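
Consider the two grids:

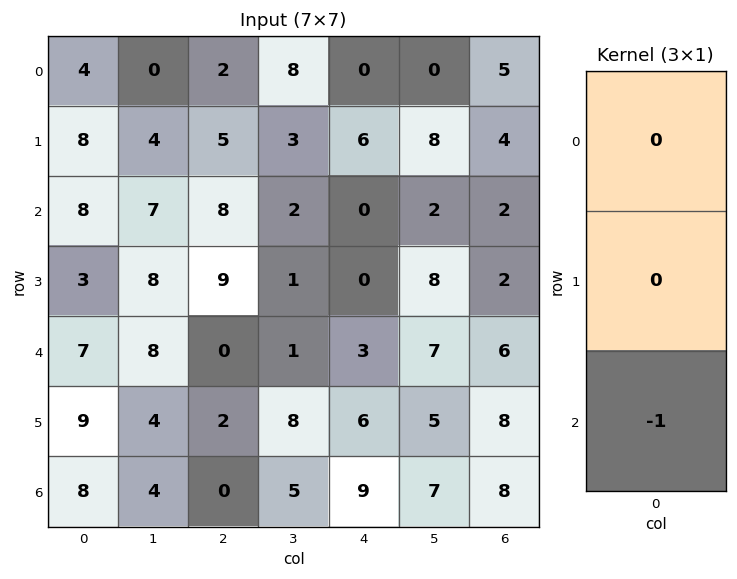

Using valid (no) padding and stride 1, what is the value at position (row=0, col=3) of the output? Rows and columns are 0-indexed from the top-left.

-2

The receptive field on the input at this output position is [8 / 3 / 2]. Elementwise product with the kernel and sum: 2·-1.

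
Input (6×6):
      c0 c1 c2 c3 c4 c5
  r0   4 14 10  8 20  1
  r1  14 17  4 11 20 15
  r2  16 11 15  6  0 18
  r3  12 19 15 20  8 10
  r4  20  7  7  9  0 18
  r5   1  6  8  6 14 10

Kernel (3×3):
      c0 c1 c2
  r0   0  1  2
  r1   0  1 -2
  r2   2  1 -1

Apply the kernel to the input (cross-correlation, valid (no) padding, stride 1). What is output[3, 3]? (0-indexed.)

The receptive field on the input at this output position is [20 8 10 / 9 0 18 / 6 14 10]. Elementwise product with the kernel and sum: 8·1 + 10·2 + 0·1 + 18·-2 + 6·2 + 14·1 + 10·-1.

8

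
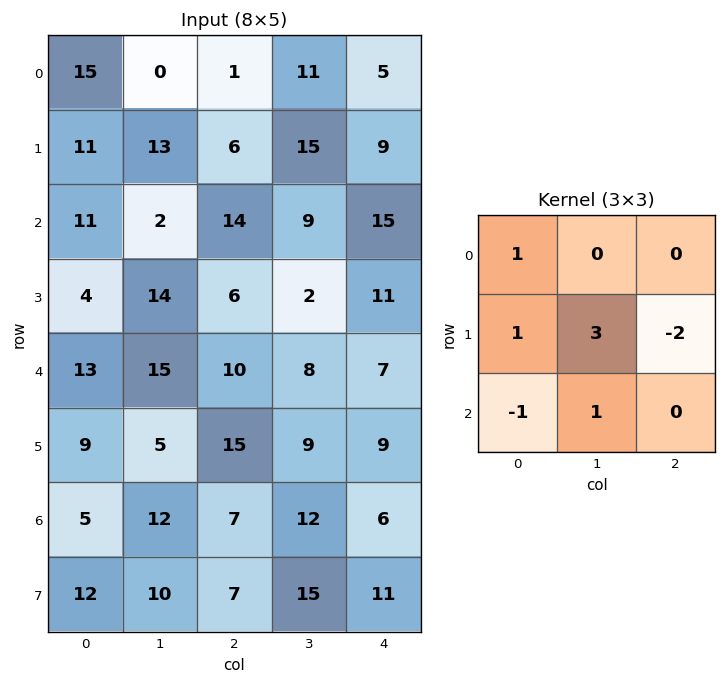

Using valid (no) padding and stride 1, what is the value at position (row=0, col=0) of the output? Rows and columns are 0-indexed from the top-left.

44

The receptive field on the input at this output position is [15 0 1 / 11 13 6 / 11 2 14]. Elementwise product with the kernel and sum: 15·1 + 11·1 + 13·3 + 6·-2 + 11·-1 + 2·1.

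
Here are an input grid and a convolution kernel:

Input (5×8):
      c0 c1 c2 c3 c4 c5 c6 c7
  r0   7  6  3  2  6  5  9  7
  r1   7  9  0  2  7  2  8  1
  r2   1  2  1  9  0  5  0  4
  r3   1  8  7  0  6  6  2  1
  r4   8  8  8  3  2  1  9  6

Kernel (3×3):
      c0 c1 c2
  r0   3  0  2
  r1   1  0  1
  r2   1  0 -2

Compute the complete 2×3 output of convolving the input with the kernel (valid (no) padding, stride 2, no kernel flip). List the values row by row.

Output[0,0]: The receptive field on the input at this output position is [7 6 3 / 7 9 0 / 1 2 1]. Elementwise product with the kernel and sum: 7·3 + 3·2 + 7·1 + 0·1 + 1·1 + 1·-2.

33 29 51
5 20 -8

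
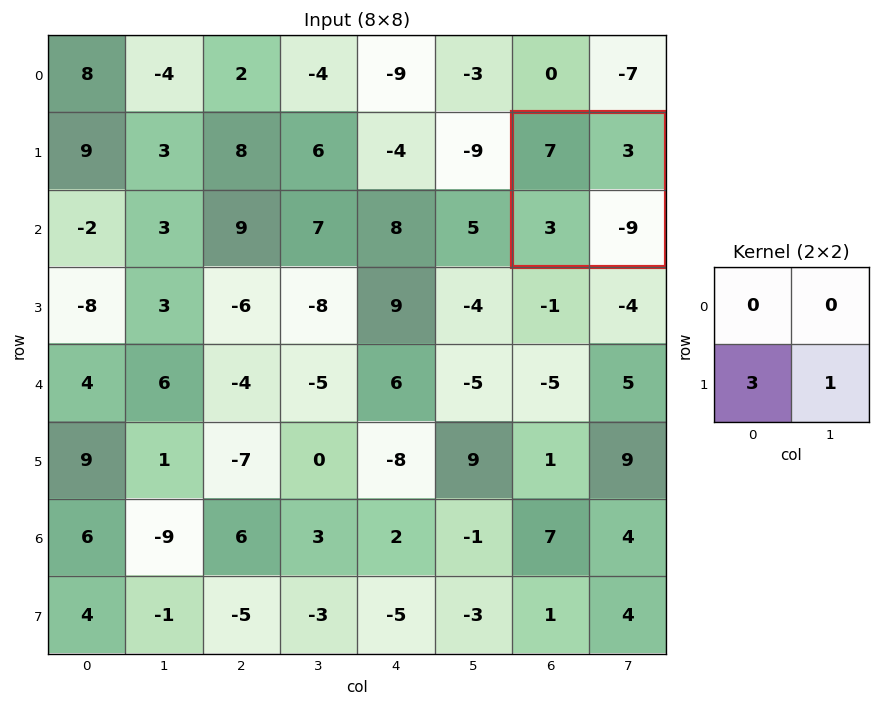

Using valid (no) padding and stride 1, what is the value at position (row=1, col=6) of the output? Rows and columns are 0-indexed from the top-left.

The receptive field on the input at this output position is [7 3 / 3 -9]. Elementwise product with the kernel and sum: 3·3 + -9·1.

0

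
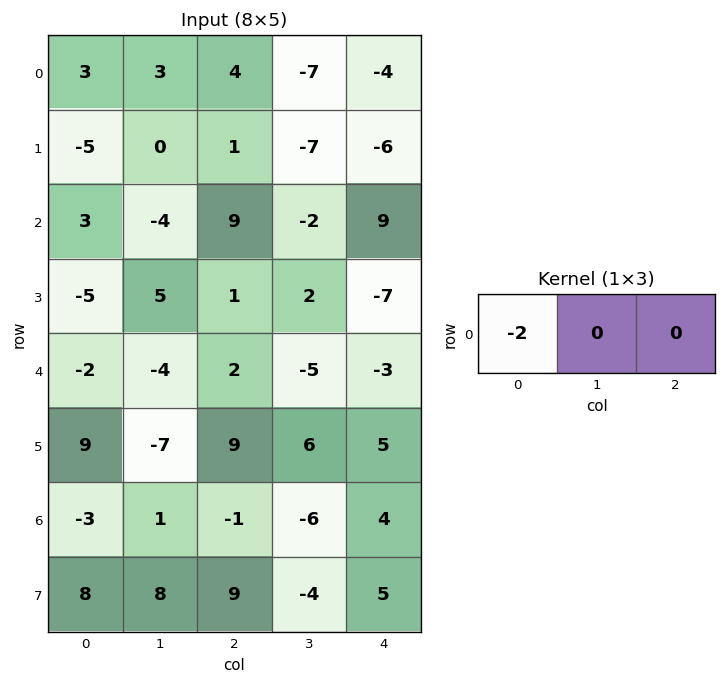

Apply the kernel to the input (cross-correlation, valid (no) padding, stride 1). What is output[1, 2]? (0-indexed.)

The receptive field on the input at this output position is [1 -7 -6]. Elementwise product with the kernel and sum: 1·-2.

-2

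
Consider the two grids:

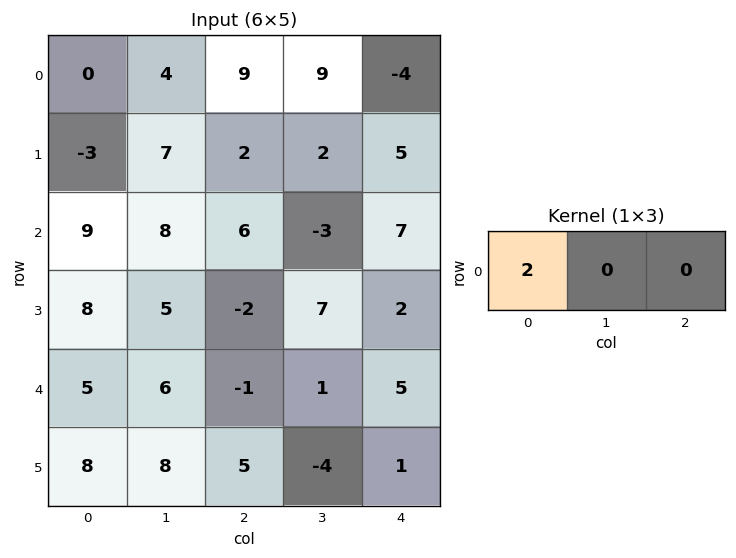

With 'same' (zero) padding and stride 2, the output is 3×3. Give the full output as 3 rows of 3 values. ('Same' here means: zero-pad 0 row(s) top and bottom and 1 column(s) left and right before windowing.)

Output[0,0]: The receptive field on the zero-padded input at this output position is [0 0 4]. Elementwise product with the kernel and sum: 0·2.

0 8 18
0 16 -6
0 12 2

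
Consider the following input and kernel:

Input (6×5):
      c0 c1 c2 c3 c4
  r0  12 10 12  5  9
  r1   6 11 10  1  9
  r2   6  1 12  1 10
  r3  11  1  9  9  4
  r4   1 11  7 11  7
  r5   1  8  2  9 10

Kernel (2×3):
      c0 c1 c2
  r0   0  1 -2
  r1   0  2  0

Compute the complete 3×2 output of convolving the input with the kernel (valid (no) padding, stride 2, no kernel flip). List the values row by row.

Output[0,0]: The receptive field on the input at this output position is [12 10 12 / 6 11 10]. Elementwise product with the kernel and sum: 10·1 + 12·-2 + 11·2.
Output[0,1]: The receptive field on the input at this output position is [12 5 9 / 10 1 9]. Elementwise product with the kernel and sum: 5·1 + 9·-2 + 1·2.

8 -11
-21 -1
13 15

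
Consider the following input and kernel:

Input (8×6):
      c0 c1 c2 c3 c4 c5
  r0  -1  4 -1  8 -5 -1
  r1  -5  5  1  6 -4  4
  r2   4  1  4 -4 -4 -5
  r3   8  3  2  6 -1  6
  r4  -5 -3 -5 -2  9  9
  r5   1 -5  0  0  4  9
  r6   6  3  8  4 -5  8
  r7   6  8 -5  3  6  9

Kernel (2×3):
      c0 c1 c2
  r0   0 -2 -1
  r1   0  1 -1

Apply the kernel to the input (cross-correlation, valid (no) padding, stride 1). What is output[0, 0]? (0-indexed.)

The receptive field on the input at this output position is [-1 4 -1 / -5 5 1]. Elementwise product with the kernel and sum: 4·-2 + -1·-1 + 5·1 + 1·-1.

-3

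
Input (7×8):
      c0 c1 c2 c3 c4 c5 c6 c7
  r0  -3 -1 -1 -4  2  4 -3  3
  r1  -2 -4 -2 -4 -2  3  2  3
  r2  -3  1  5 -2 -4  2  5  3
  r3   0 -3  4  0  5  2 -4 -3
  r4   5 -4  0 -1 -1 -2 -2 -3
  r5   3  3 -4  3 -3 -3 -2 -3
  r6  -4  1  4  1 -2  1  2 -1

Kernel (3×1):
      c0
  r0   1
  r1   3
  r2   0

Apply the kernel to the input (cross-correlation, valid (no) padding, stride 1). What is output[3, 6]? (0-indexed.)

-10

The receptive field on the input at this output position is [-4 / -2 / -2]. Elementwise product with the kernel and sum: -4·1 + -2·3.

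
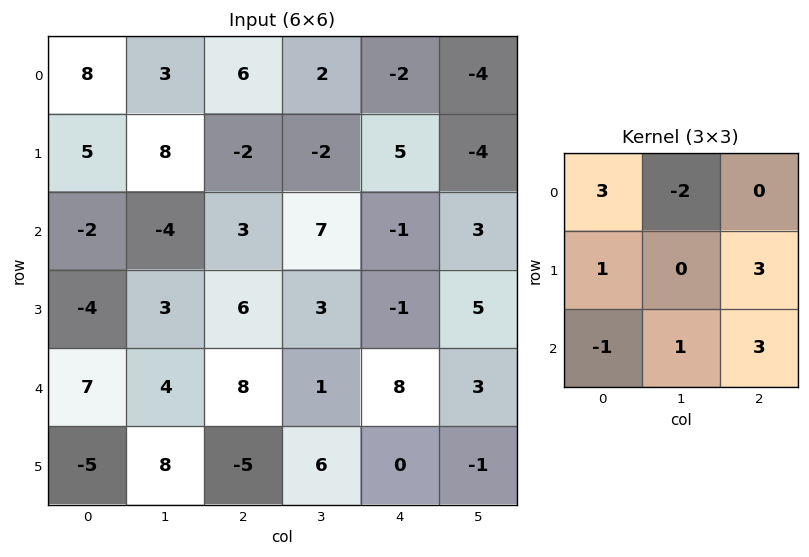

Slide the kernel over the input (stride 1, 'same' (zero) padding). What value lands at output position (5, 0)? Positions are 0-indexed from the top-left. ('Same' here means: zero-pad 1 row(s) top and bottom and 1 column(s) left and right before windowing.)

The receptive field on the zero-padded input at this output position is [0 7 4 / 0 -5 8 / 0 0 0]. Elementwise product with the kernel and sum: 0·3 + 7·-2 + 0·1 + 8·3 + 0·-1 + 0·1 + 0·3.

10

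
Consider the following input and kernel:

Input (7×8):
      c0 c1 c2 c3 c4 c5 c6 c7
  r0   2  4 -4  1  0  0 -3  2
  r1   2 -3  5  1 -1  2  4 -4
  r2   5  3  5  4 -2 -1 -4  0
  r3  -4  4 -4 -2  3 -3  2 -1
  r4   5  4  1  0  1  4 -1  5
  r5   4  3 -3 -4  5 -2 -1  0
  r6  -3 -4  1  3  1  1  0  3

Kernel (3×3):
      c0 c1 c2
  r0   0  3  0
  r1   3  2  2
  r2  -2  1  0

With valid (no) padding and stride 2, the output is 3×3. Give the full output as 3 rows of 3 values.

Output[0,0]: The receptive field on the input at this output position is [2 4 -4 / 2 -3 5 / 5 3 5]. Elementwise product with the kernel and sum: 4·3 + 2·3 + -3·2 + 5·2 + 5·-2 + 3·1.
Output[0,1]: The receptive field on the input at this output position is [-4 1 0 / 5 1 -1 / 5 4 -2]. Elementwise product with the kernel and sum: 1·3 + 5·3 + 1·2 + -1·2 + 5·-2 + 4·1.

15 12 12
-9 0 6
26 -6 20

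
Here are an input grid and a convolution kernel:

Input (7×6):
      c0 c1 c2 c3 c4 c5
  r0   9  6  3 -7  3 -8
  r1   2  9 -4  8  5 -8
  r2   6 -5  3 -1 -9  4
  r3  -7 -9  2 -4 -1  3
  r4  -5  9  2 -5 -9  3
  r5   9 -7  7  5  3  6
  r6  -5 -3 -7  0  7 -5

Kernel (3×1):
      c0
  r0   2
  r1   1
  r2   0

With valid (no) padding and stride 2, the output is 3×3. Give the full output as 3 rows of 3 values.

Output[0,0]: The receptive field on the input at this output position is [9 / 2 / 6]. Elementwise product with the kernel and sum: 9·2 + 2·1.
Output[0,1]: The receptive field on the input at this output position is [3 / -4 / 3]. Elementwise product with the kernel and sum: 3·2 + -4·1.

20 2 11
5 8 -19
-1 11 -15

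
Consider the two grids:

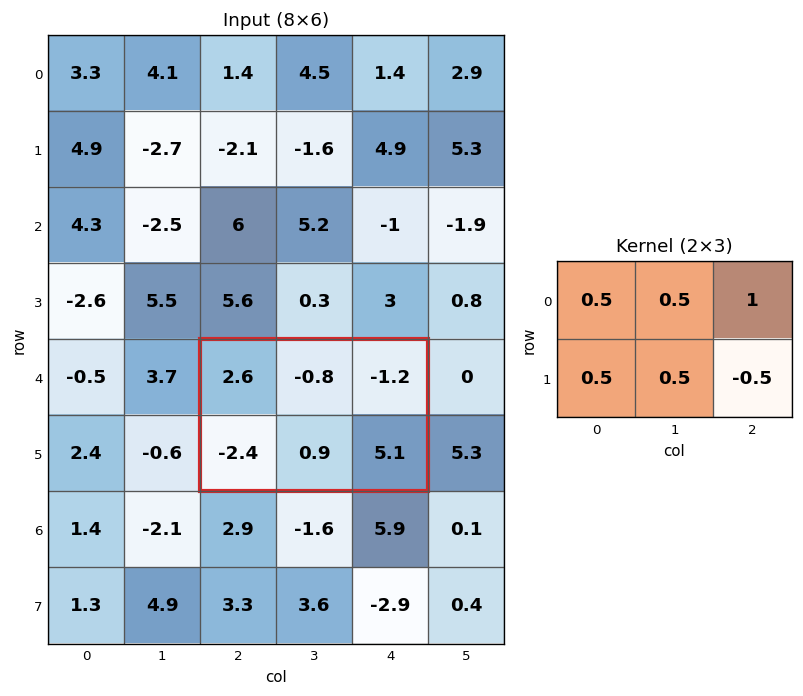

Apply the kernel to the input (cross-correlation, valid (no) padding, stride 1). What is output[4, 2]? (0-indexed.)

-3.6

The receptive field on the input at this output position is [2.6 -0.8 -1.2 / -2.4 0.9 5.1]. Elementwise product with the kernel and sum: 2.6·0.5 + -0.8·0.5 + -1.2·1 + -2.4·0.5 + 0.9·0.5 + 5.1·-0.5.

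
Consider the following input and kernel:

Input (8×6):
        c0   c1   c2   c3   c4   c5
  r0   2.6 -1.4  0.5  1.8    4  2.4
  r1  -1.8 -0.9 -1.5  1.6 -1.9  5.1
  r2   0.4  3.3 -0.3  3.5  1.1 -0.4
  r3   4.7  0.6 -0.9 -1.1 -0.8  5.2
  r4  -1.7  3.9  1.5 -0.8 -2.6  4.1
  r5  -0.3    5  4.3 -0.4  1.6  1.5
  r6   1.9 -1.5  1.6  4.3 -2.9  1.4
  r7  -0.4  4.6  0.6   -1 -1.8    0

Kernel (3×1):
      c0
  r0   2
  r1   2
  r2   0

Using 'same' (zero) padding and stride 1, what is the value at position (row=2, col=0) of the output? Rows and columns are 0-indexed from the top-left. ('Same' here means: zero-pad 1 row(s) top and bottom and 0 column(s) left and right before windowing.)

The receptive field on the zero-padded input at this output position is [-1.8 / 0.4 / 4.7]. Elementwise product with the kernel and sum: -1.8·2 + 0.4·2.

-2.8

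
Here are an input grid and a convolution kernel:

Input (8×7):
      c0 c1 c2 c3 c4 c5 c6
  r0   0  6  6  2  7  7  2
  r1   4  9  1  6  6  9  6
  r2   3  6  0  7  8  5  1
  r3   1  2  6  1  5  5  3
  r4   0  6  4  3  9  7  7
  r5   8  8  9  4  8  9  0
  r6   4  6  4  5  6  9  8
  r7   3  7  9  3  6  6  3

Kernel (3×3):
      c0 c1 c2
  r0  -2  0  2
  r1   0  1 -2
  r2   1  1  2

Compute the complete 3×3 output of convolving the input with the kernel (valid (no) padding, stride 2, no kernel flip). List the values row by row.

Output[0,0]: The receptive field on the input at this output position is [0 6 6 / 4 9 1 / 3 6 0]. Elementwise product with the kernel and sum: 0·-2 + 6·2 + 9·1 + 1·-2 + 3·1 + 6·1 + 0·2.

28 19 2
-2 32 15
16 19 36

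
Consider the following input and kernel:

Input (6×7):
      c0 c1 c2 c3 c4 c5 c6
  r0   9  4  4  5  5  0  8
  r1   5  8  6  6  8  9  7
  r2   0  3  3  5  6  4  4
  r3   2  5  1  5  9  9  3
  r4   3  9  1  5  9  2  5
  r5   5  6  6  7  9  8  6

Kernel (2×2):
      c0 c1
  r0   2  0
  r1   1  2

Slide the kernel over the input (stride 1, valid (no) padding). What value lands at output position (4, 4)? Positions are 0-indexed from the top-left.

43

The receptive field on the input at this output position is [9 2 / 9 8]. Elementwise product with the kernel and sum: 9·2 + 9·1 + 8·2.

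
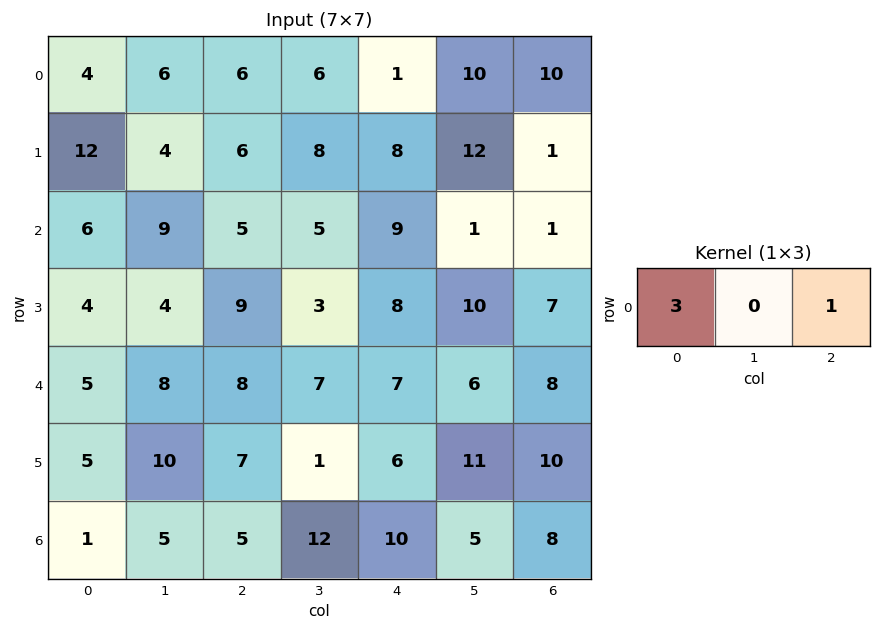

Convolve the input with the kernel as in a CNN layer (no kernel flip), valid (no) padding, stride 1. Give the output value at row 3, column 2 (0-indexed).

The receptive field on the input at this output position is [9 3 8]. Elementwise product with the kernel and sum: 9·3 + 8·1.

35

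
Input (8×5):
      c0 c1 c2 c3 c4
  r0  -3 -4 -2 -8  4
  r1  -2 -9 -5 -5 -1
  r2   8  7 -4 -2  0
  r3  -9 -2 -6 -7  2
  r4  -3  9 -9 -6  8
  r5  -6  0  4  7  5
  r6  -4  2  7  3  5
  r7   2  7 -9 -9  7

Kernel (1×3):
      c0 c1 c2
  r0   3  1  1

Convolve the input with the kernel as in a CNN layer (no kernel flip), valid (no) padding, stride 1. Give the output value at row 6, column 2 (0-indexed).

The receptive field on the input at this output position is [7 3 5]. Elementwise product with the kernel and sum: 7·3 + 3·1 + 5·1.

29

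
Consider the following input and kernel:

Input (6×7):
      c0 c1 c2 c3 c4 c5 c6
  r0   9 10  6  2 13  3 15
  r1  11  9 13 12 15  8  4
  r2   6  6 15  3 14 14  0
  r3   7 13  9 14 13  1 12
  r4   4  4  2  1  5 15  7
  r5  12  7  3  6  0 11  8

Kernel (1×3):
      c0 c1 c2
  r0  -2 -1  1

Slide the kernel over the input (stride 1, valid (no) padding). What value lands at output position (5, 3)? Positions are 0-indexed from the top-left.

The receptive field on the input at this output position is [6 0 11]. Elementwise product with the kernel and sum: 6·-2 + 0·-1 + 11·1.

-1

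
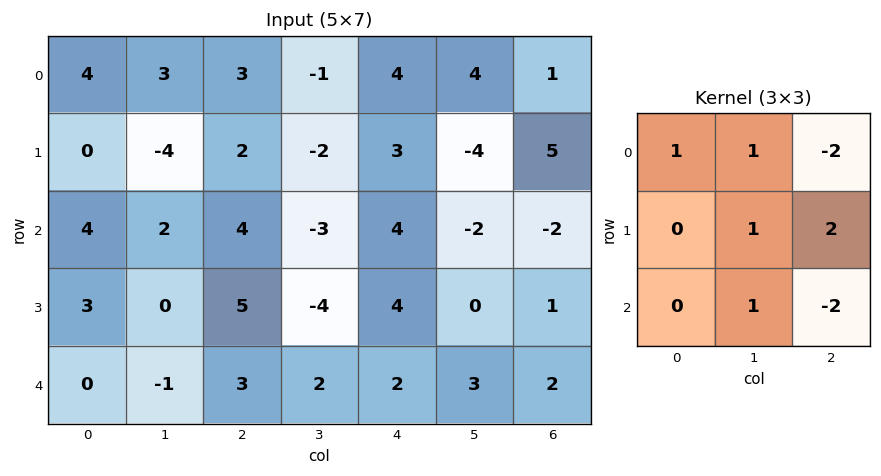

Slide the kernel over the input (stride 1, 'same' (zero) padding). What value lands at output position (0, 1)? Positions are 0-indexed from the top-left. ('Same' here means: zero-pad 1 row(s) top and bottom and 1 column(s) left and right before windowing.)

The receptive field on the zero-padded input at this output position is [0 0 0 / 4 3 3 / 0 -4 2]. Elementwise product with the kernel and sum: 0·1 + 0·1 + 0·-2 + 3·1 + 3·2 + -4·1 + 2·-2.

1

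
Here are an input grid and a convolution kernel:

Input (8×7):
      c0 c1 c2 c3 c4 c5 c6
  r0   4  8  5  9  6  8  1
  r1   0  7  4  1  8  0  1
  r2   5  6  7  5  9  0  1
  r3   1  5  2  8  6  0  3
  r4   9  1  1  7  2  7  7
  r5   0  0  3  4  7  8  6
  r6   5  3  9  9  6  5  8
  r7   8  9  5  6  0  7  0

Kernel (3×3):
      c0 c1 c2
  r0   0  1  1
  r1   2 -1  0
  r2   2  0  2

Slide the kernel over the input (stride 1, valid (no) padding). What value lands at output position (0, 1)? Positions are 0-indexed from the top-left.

The receptive field on the input at this output position is [8 5 9 / 7 4 1 / 6 7 5]. Elementwise product with the kernel and sum: 5·1 + 9·1 + 7·2 + 4·-1 + 6·2 + 5·2.

46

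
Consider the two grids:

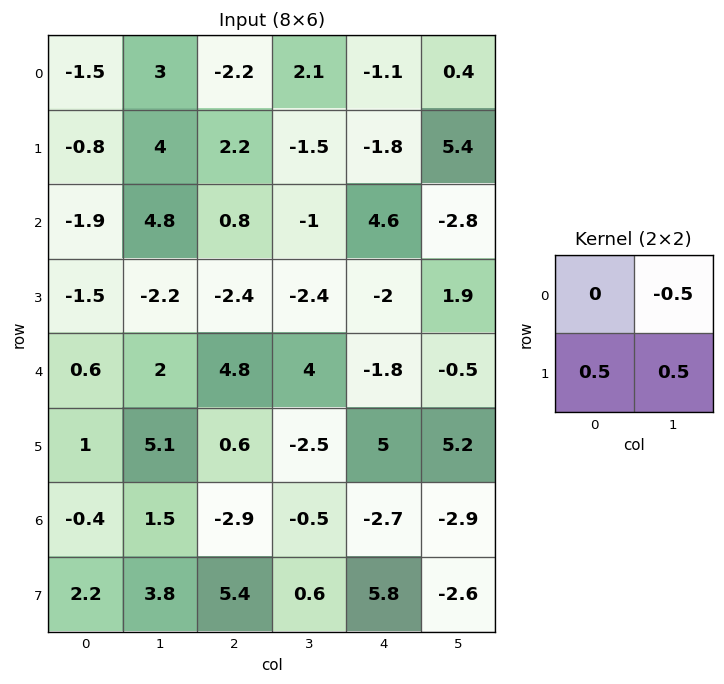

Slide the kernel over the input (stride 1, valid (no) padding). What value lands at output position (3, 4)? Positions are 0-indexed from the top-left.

The receptive field on the input at this output position is [-2 1.9 / -1.8 -0.5]. Elementwise product with the kernel and sum: 1.9·-0.5 + -1.8·0.5 + -0.5·0.5.

-2.1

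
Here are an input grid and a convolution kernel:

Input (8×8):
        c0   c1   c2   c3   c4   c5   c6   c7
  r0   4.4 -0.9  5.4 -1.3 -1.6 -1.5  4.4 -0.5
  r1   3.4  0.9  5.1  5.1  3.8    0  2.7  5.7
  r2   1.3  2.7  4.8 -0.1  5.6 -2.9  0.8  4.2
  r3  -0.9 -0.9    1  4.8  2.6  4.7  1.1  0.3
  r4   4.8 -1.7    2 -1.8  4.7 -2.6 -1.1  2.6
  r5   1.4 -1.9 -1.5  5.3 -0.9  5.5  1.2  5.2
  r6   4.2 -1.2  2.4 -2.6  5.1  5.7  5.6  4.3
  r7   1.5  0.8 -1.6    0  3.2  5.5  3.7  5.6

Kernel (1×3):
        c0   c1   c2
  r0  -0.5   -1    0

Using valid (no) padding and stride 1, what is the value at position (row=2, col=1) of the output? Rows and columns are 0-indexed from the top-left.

-6.15

The receptive field on the input at this output position is [2.7 4.8 -0.1]. Elementwise product with the kernel and sum: 2.7·-0.5 + 4.8·-1.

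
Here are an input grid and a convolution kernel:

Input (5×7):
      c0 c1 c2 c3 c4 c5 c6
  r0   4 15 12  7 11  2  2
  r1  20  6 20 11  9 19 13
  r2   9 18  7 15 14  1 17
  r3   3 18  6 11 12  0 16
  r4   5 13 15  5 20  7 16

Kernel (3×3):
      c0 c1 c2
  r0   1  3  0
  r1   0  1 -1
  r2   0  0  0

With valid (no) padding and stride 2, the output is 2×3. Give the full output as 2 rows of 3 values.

Output[0,0]: The receptive field on the input at this output position is [4 15 12 / 20 6 20 / 9 18 7]. Elementwise product with the kernel and sum: 4·1 + 15·3 + 6·1 + 20·-1.
Output[0,1]: The receptive field on the input at this output position is [12 7 11 / 20 11 9 / 7 15 14]. Elementwise product with the kernel and sum: 12·1 + 7·3 + 11·1 + 9·-1.

35 35 23
75 51 1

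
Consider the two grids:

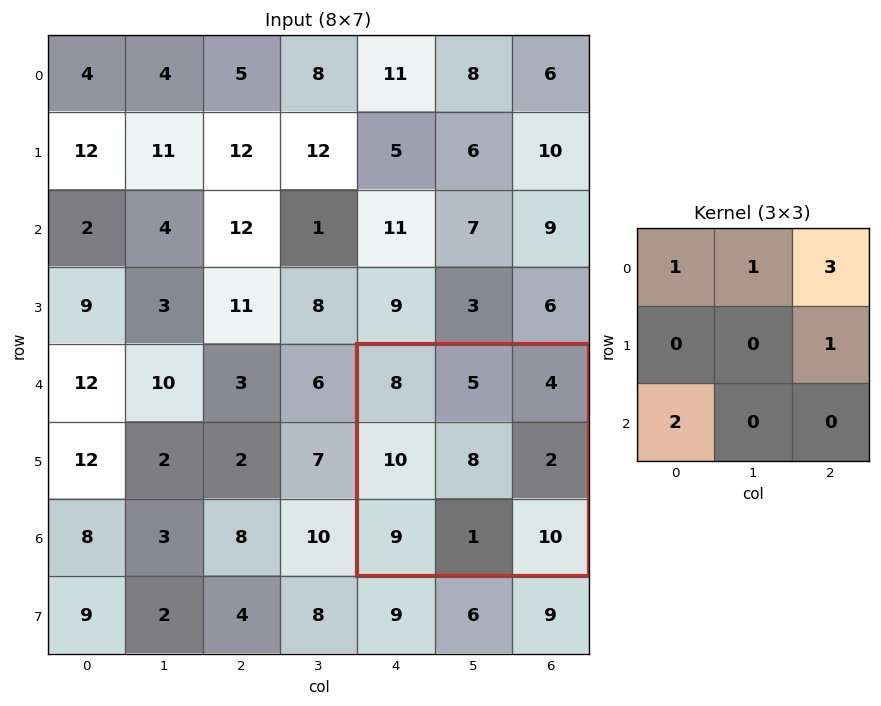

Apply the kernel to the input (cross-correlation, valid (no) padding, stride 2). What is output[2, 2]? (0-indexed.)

45

The receptive field on the input at this output position is [8 5 4 / 10 8 2 / 9 1 10]. Elementwise product with the kernel and sum: 8·1 + 5·1 + 4·3 + 2·1 + 9·2.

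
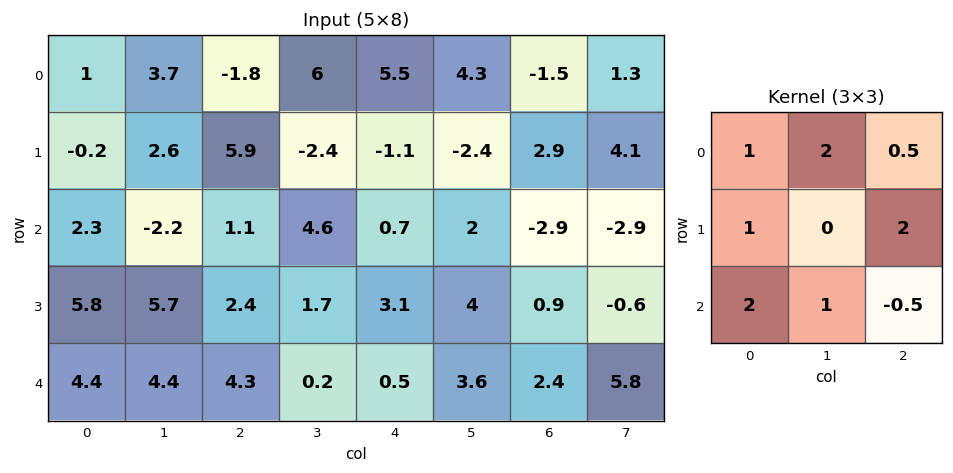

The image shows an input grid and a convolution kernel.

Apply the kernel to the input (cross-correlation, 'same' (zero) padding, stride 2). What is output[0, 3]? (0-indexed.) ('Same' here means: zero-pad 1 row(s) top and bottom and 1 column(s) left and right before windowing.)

The receptive field on the zero-padded input at this output position is [0 0 0 / 4.3 -1.5 1.3 / -2.4 2.9 4.1]. Elementwise product with the kernel and sum: 0·1 + 0·2 + 0·0.5 + 4.3·1 + 1.3·2 + -2.4·2 + 2.9·1 + 4.1·-0.5.

2.95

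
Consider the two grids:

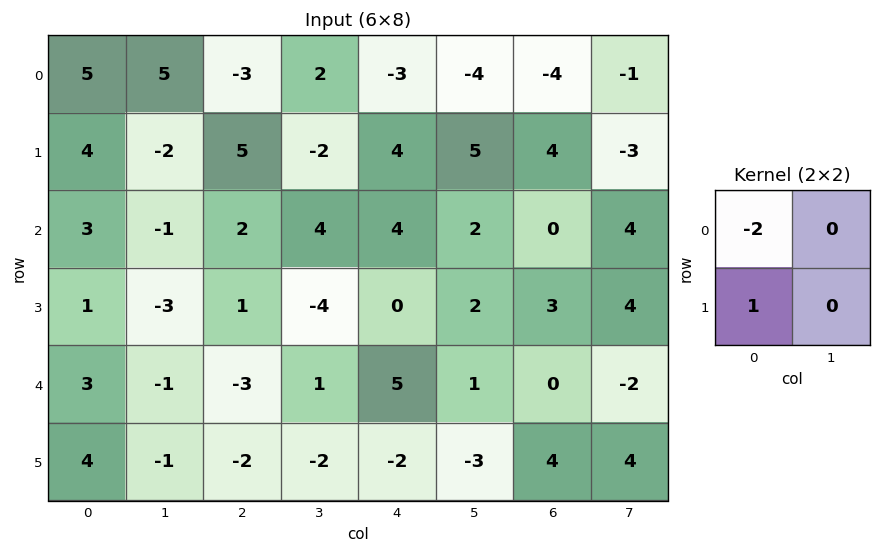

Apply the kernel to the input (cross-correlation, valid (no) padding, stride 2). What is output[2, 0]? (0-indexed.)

-2

The receptive field on the input at this output position is [3 -1 / 4 -1]. Elementwise product with the kernel and sum: 3·-2 + 4·1.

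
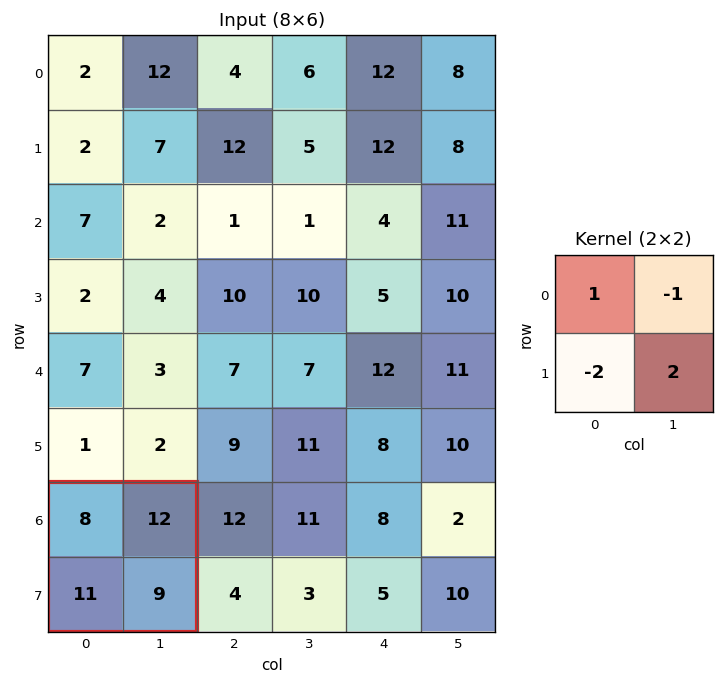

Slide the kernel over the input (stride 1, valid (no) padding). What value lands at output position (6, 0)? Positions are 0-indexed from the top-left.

The receptive field on the input at this output position is [8 12 / 11 9]. Elementwise product with the kernel and sum: 8·1 + 12·-1 + 11·-2 + 9·2.

-8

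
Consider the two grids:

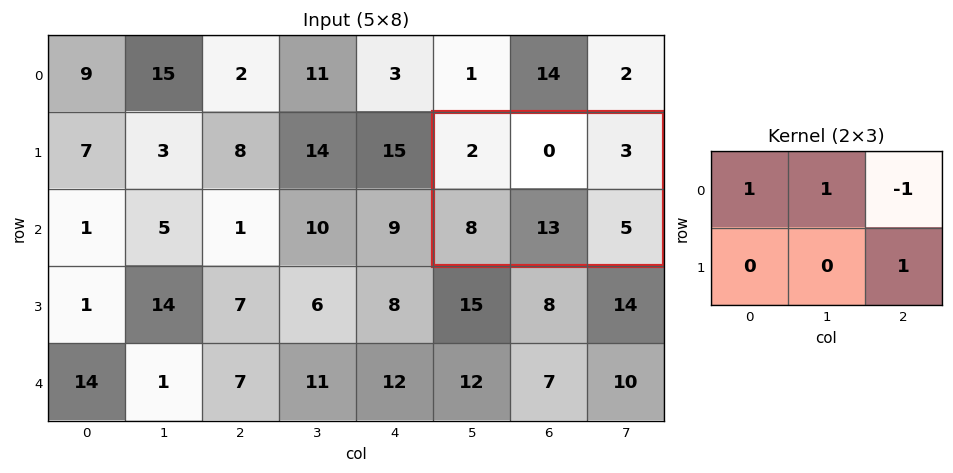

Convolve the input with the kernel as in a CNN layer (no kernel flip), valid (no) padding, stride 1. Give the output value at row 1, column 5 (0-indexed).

4

The receptive field on the input at this output position is [2 0 3 / 8 13 5]. Elementwise product with the kernel and sum: 2·1 + 0·1 + 3·-1 + 5·1.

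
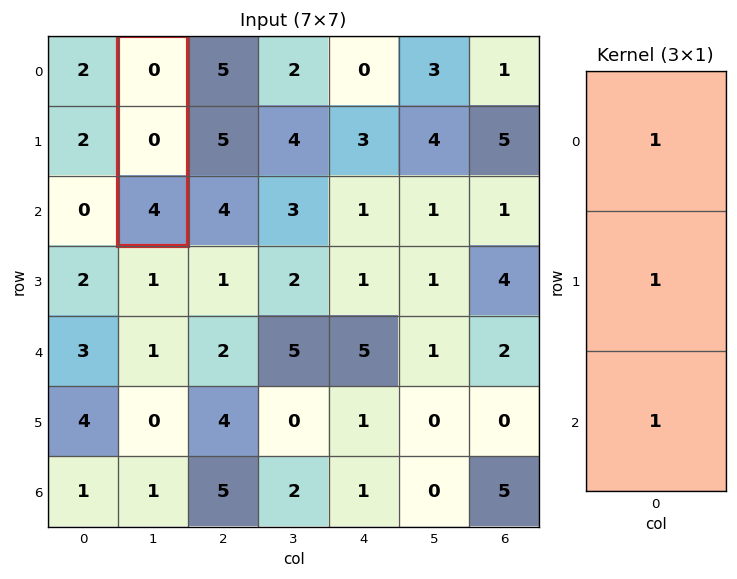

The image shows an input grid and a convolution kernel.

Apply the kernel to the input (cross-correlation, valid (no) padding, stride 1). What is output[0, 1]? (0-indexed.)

The receptive field on the input at this output position is [0 / 0 / 4]. Elementwise product with the kernel and sum: 0·1 + 0·1 + 4·1.

4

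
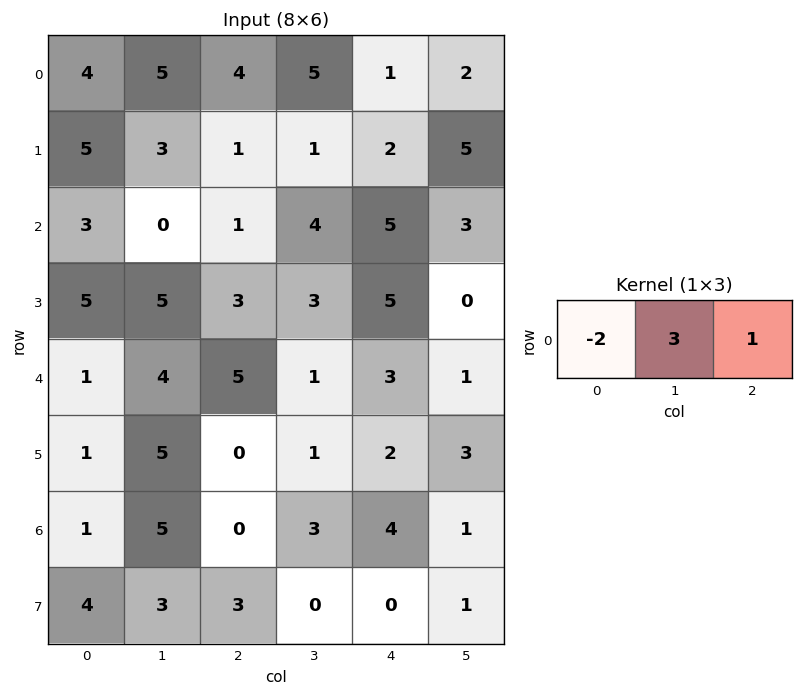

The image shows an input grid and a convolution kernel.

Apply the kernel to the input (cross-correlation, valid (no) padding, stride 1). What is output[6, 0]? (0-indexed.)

The receptive field on the input at this output position is [1 5 0]. Elementwise product with the kernel and sum: 1·-2 + 5·3 + 0·1.

13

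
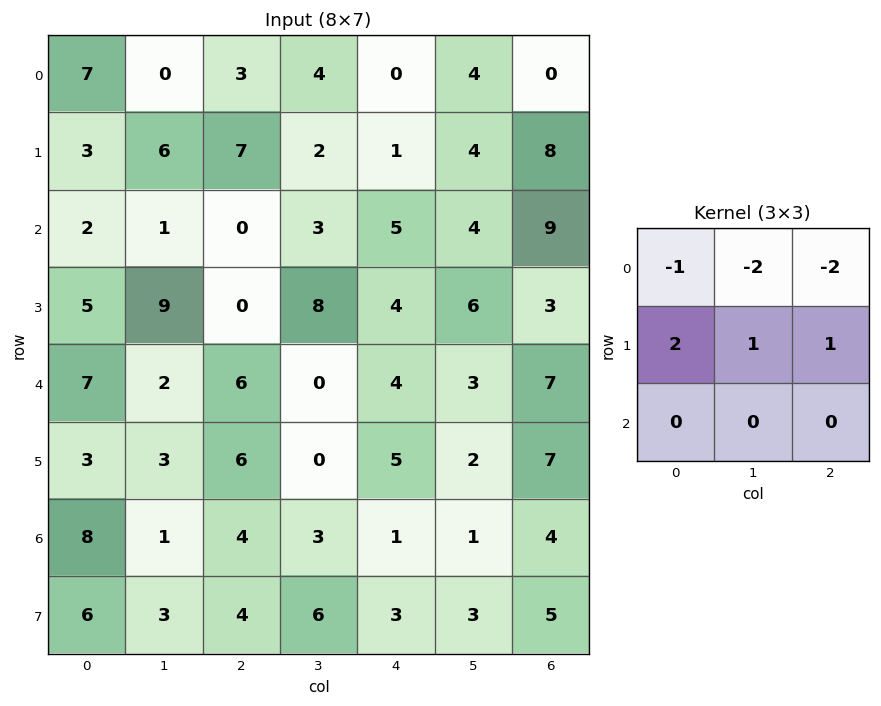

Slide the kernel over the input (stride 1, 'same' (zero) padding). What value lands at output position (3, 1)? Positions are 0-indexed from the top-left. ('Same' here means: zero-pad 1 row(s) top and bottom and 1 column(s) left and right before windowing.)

15

The receptive field on the zero-padded input at this output position is [2 1 0 / 5 9 0 / 7 2 6]. Elementwise product with the kernel and sum: 2·-1 + 1·-2 + 0·-2 + 5·2 + 9·1 + 0·1.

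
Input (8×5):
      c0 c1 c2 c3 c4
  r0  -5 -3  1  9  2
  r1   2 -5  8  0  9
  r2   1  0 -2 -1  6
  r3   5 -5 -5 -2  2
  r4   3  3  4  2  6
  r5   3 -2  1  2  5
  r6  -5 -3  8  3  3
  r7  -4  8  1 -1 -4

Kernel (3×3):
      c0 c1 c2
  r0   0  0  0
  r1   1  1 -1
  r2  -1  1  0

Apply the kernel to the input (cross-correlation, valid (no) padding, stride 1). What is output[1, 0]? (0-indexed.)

-7

The receptive field on the input at this output position is [2 -5 8 / 1 0 -2 / 5 -5 -5]. Elementwise product with the kernel and sum: 1·1 + 0·1 + -2·-1 + 5·-1 + -5·1.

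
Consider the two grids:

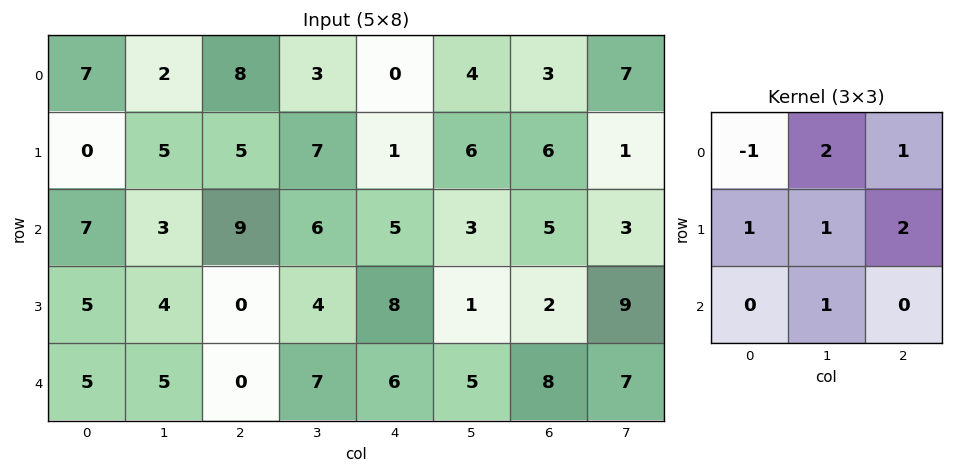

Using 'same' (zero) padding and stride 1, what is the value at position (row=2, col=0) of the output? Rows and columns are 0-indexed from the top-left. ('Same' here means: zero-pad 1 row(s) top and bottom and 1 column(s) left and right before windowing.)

The receptive field on the zero-padded input at this output position is [0 0 5 / 0 7 3 / 0 5 4]. Elementwise product with the kernel and sum: 0·-1 + 0·2 + 5·1 + 0·1 + 7·1 + 3·2 + 5·1.

23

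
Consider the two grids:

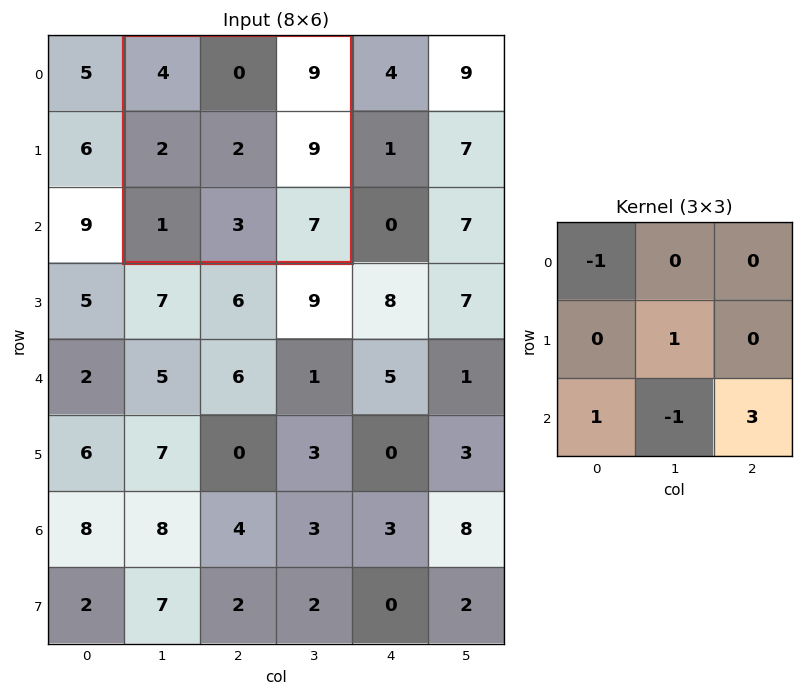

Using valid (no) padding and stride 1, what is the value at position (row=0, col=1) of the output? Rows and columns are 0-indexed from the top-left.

17

The receptive field on the input at this output position is [4 0 9 / 2 2 9 / 1 3 7]. Elementwise product with the kernel and sum: 4·-1 + 2·1 + 1·1 + 3·-1 + 7·3.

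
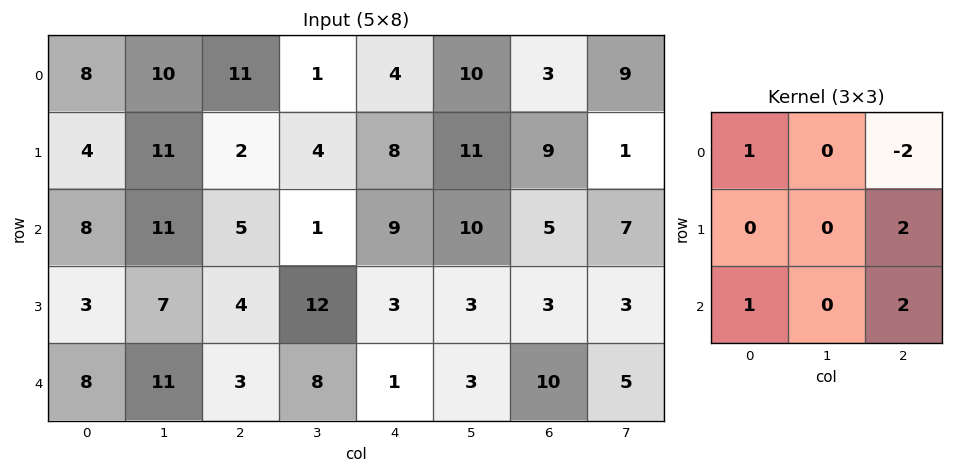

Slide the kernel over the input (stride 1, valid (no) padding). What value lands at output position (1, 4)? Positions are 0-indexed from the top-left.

9

The receptive field on the input at this output position is [8 11 9 / 9 10 5 / 3 3 3]. Elementwise product with the kernel and sum: 8·1 + 9·-2 + 5·2 + 3·1 + 3·2.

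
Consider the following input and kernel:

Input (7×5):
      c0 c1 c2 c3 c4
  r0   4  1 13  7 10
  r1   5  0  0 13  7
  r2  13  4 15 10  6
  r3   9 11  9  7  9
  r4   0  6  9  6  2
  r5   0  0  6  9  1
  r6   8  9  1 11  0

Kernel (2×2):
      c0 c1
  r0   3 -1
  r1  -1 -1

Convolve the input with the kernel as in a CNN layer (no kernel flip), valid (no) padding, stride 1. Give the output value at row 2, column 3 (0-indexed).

8

The receptive field on the input at this output position is [10 6 / 7 9]. Elementwise product with the kernel and sum: 10·3 + 6·-1 + 7·-1 + 9·-1.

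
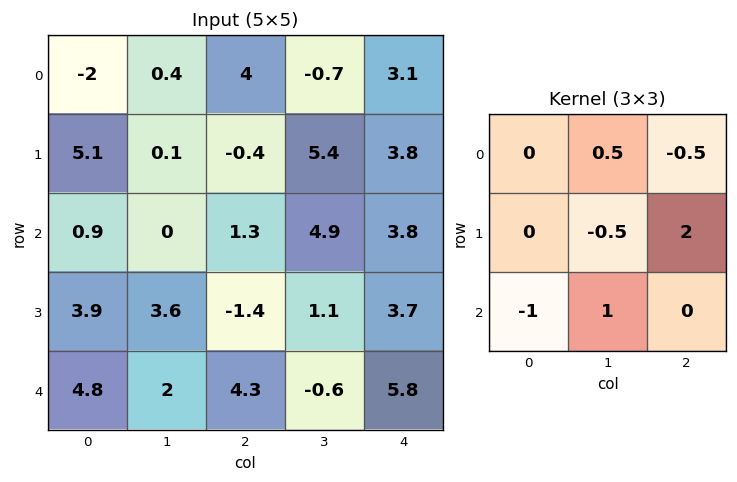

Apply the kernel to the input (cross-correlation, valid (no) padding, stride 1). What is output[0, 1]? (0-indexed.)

14.65

The receptive field on the input at this output position is [0.4 4 -0.7 / 0.1 -0.4 5.4 / 0 1.3 4.9]. Elementwise product with the kernel and sum: 4·0.5 + -0.7·-0.5 + -0.4·-0.5 + 5.4·2 + 0·-1 + 1.3·1.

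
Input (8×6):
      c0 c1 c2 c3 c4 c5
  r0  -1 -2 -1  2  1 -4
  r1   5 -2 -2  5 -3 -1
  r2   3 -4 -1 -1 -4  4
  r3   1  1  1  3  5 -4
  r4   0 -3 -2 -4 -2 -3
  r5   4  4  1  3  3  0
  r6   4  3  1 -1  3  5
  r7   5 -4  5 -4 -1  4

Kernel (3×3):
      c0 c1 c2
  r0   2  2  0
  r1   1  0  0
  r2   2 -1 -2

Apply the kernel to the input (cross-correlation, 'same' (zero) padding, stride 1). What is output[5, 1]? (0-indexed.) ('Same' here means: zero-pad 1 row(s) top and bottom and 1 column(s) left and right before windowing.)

1

The receptive field on the zero-padded input at this output position is [0 -3 -2 / 4 4 1 / 4 3 1]. Elementwise product with the kernel and sum: 0·2 + -3·2 + 4·1 + 4·2 + 3·-1 + 1·-2.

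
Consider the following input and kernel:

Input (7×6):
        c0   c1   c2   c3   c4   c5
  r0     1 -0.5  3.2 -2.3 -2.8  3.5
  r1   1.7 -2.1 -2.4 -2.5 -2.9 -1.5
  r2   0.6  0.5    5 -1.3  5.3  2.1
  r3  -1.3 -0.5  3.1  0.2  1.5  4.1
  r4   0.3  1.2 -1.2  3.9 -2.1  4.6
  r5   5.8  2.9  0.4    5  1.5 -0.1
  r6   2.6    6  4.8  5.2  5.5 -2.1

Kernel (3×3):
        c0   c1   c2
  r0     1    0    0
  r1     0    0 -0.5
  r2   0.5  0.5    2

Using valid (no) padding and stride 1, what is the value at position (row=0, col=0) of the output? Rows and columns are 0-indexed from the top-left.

12.75

The receptive field on the input at this output position is [1 -0.5 3.2 / 1.7 -2.1 -2.4 / 0.6 0.5 5]. Elementwise product with the kernel and sum: 1·1 + -2.4·-0.5 + 0.6·0.5 + 0.5·0.5 + 5·2.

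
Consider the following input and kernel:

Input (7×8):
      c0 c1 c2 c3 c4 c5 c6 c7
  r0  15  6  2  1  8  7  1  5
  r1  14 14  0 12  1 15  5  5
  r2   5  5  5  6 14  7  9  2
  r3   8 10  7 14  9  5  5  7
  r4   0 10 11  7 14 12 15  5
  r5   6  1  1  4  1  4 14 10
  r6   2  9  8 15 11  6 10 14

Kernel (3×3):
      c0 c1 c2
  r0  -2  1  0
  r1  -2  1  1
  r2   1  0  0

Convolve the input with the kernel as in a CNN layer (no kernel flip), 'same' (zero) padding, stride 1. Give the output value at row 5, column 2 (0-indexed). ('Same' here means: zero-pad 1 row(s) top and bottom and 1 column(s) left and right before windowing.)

The receptive field on the zero-padded input at this output position is [10 11 7 / 1 1 4 / 9 8 15]. Elementwise product with the kernel and sum: 10·-2 + 11·1 + 1·-2 + 1·1 + 4·1 + 9·1.

3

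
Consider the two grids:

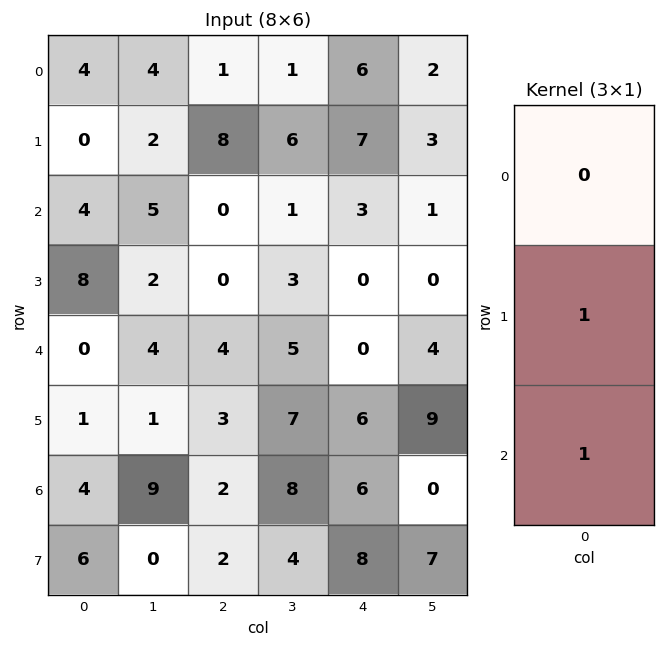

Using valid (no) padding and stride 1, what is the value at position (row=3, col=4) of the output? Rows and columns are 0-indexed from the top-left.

The receptive field on the input at this output position is [0 / 0 / 6]. Elementwise product with the kernel and sum: 0·1 + 6·1.

6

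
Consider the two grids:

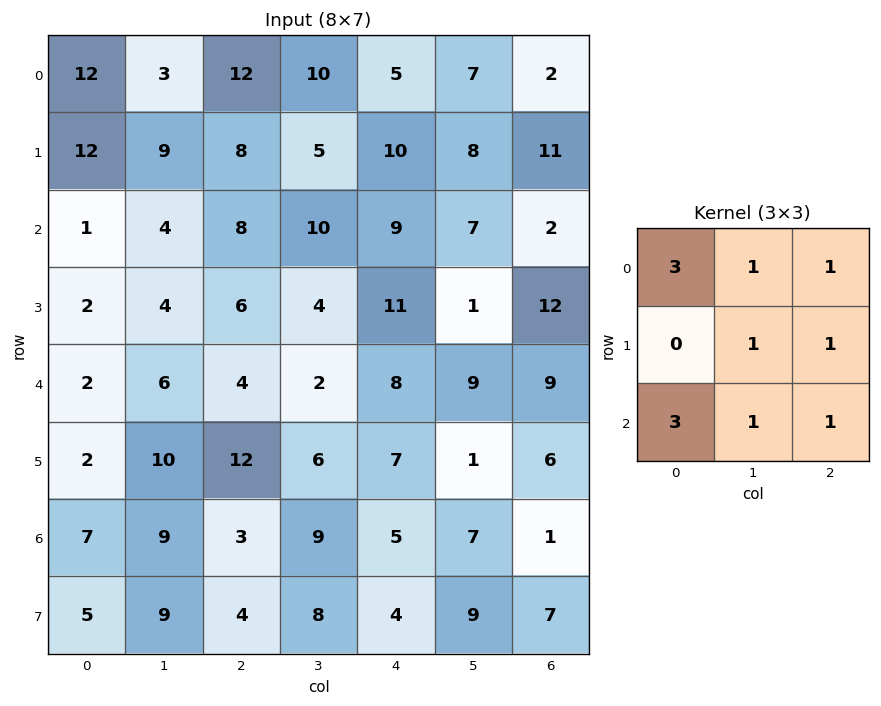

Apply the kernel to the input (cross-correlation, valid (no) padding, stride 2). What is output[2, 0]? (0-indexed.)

The receptive field on the input at this output position is [2 6 4 / 2 10 12 / 7 9 3]. Elementwise product with the kernel and sum: 2·3 + 6·1 + 4·1 + 10·1 + 12·1 + 7·3 + 9·1 + 3·1.

71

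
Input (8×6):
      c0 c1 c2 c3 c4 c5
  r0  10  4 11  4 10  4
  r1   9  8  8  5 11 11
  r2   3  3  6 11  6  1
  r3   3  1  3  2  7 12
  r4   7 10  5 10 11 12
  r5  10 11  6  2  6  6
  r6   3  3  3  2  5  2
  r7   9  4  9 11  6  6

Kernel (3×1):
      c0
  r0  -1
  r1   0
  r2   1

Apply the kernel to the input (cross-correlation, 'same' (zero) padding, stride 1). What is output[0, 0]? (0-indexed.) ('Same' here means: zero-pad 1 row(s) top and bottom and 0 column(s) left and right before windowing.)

9

The receptive field on the zero-padded input at this output position is [0 / 10 / 9]. Elementwise product with the kernel and sum: 0·-1 + 9·1.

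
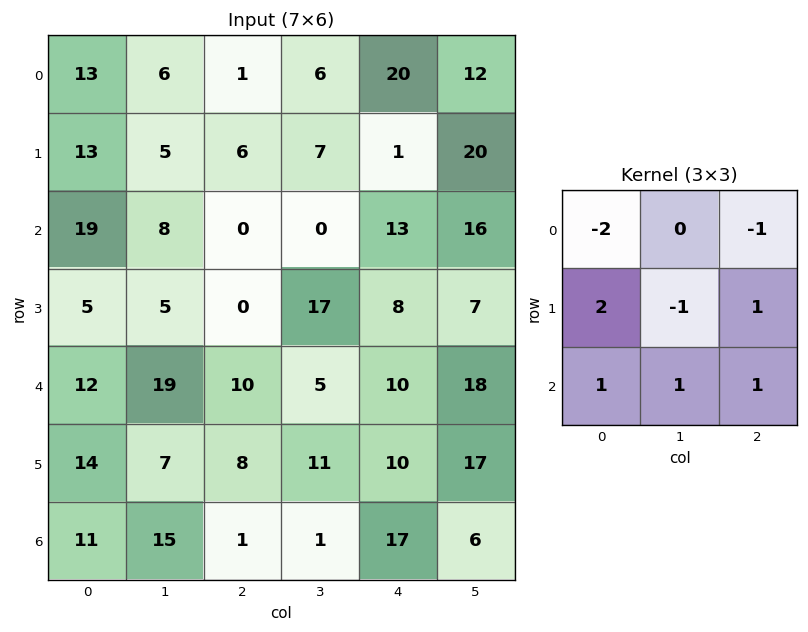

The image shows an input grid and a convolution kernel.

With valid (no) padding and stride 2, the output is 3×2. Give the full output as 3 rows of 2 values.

Output[0,0]: The receptive field on the input at this output position is [13 6 1 / 13 5 6 / 19 8 0]. Elementwise product with the kernel and sum: 13·-2 + 1·-1 + 13·2 + 5·-1 + 6·1 + 19·1 + 8·1 + 0·1.

27 -3
8 3
22 4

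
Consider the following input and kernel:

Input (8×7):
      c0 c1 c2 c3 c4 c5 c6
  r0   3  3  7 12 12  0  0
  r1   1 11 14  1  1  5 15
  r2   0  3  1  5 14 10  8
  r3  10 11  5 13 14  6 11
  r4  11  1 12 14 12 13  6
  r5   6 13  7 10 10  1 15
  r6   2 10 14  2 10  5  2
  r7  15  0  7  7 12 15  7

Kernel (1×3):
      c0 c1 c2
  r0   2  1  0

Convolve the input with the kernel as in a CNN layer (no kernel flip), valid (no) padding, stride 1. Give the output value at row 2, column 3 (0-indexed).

The receptive field on the input at this output position is [5 14 10]. Elementwise product with the kernel and sum: 5·2 + 14·1.

24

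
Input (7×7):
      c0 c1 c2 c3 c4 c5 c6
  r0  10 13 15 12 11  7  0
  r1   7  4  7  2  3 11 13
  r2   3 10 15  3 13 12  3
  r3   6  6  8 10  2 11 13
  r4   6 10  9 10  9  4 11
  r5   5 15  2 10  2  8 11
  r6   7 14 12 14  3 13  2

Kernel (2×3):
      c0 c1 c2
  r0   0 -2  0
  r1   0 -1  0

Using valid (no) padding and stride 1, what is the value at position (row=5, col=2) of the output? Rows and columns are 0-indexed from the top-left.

-34

The receptive field on the input at this output position is [2 10 2 / 12 14 3]. Elementwise product with the kernel and sum: 10·-2 + 14·-1.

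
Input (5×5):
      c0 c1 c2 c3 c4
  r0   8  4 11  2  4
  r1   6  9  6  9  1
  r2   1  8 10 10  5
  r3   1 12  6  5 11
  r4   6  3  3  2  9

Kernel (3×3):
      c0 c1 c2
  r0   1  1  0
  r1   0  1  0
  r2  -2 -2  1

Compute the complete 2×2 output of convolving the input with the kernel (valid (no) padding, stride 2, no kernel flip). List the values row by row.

13 -13
6 24

Output[0,0]: The receptive field on the input at this output position is [8 4 11 / 6 9 6 / 1 8 10]. Elementwise product with the kernel and sum: 8·1 + 4·1 + 9·1 + 1·-2 + 8·-2 + 10·1.
Output[0,1]: The receptive field on the input at this output position is [11 2 4 / 6 9 1 / 10 10 5]. Elementwise product with the kernel and sum: 11·1 + 2·1 + 9·1 + 10·-2 + 10·-2 + 5·1.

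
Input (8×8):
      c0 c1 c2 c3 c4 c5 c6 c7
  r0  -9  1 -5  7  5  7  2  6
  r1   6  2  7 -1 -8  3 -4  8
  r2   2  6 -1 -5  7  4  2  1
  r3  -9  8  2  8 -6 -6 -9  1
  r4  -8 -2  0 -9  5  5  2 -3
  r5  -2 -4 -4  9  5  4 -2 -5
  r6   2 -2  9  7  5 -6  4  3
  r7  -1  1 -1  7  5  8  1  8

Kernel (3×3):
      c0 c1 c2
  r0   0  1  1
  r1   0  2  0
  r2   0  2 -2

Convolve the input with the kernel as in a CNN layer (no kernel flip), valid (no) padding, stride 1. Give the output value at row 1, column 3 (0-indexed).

9

The receptive field on the input at this output position is [-1 -8 3 / -5 7 4 / 8 -6 -6]. Elementwise product with the kernel and sum: -8·1 + 3·1 + 7·2 + -6·2 + -6·-2.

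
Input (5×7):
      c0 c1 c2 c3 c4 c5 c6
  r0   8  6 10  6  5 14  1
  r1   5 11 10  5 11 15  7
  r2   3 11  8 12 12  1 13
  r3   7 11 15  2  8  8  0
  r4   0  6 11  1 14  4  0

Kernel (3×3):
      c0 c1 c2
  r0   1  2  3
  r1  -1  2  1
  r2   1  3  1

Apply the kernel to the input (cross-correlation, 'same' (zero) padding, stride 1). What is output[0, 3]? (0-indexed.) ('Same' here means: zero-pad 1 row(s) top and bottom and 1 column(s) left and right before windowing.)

The receptive field on the zero-padded input at this output position is [0 0 0 / 10 6 5 / 10 5 11]. Elementwise product with the kernel and sum: 0·1 + 0·2 + 0·3 + 10·-1 + 6·2 + 5·1 + 10·1 + 5·3 + 11·1.

43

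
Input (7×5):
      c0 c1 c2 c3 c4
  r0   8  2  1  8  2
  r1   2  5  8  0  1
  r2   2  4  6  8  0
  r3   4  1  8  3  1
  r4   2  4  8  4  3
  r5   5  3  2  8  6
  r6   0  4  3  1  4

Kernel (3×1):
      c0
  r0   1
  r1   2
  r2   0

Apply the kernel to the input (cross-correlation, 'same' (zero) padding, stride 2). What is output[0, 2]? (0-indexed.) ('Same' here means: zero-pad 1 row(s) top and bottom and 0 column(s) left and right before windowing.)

4

The receptive field on the zero-padded input at this output position is [0 / 2 / 1]. Elementwise product with the kernel and sum: 0·1 + 2·2.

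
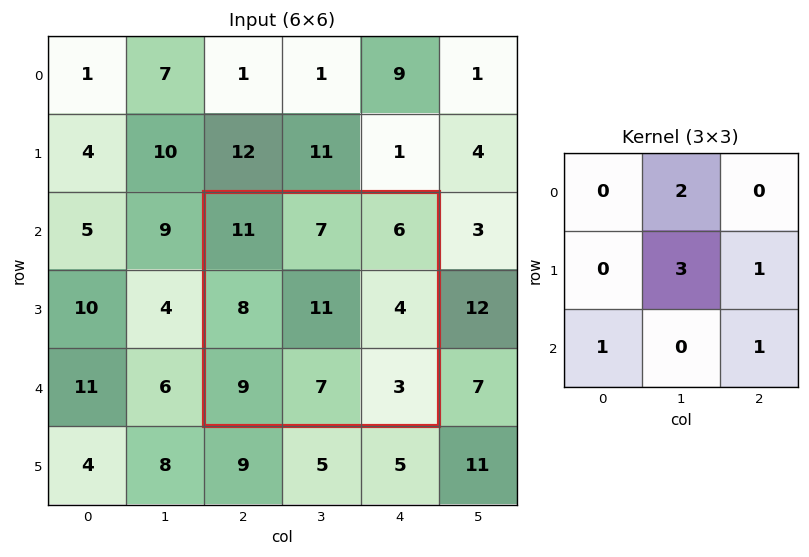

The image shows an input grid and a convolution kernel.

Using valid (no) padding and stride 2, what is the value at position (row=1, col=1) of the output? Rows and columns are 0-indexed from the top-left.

63

The receptive field on the input at this output position is [11 7 6 / 8 11 4 / 9 7 3]. Elementwise product with the kernel and sum: 7·2 + 11·3 + 4·1 + 9·1 + 3·1.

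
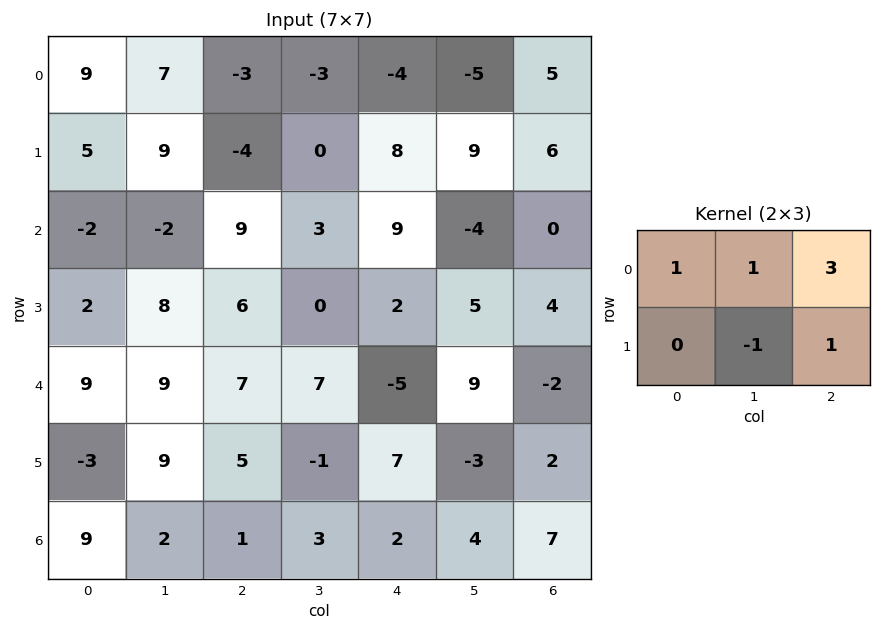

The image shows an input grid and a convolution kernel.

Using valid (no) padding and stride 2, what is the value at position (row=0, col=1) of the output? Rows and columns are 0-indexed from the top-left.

-10

The receptive field on the input at this output position is [-3 -3 -4 / -4 0 8]. Elementwise product with the kernel and sum: -3·1 + -3·1 + -4·3 + 0·-1 + 8·1.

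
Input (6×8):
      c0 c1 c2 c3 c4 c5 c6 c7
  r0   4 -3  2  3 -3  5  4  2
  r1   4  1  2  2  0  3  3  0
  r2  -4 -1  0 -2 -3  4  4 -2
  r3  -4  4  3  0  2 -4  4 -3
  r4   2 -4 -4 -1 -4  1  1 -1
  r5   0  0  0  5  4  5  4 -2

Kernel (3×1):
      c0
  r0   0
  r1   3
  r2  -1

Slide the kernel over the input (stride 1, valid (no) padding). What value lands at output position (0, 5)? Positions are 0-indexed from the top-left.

The receptive field on the input at this output position is [5 / 3 / 4]. Elementwise product with the kernel and sum: 3·3 + 4·-1.

5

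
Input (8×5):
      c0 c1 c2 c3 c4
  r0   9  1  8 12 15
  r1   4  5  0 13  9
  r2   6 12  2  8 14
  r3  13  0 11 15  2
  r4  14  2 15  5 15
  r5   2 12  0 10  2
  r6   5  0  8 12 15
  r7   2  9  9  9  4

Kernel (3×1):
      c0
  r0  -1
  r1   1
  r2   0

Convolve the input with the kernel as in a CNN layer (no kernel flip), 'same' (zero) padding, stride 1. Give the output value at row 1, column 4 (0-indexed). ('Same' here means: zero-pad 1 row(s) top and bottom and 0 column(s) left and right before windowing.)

-6

The receptive field on the zero-padded input at this output position is [15 / 9 / 14]. Elementwise product with the kernel and sum: 15·-1 + 9·1.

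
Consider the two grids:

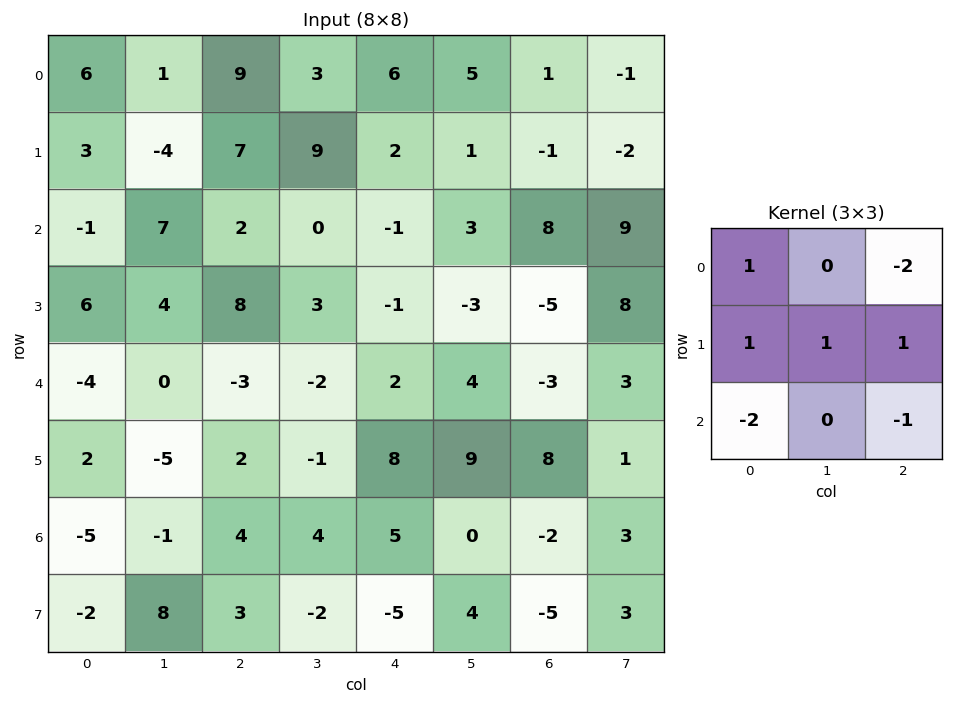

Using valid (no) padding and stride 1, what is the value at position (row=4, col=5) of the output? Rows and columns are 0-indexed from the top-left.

The receptive field on the input at this output position is [4 -3 3 / 9 8 1 / 0 -2 3]. Elementwise product with the kernel and sum: 4·1 + 3·-2 + 9·1 + 8·1 + 1·1 + 0·-2 + 3·-1.

13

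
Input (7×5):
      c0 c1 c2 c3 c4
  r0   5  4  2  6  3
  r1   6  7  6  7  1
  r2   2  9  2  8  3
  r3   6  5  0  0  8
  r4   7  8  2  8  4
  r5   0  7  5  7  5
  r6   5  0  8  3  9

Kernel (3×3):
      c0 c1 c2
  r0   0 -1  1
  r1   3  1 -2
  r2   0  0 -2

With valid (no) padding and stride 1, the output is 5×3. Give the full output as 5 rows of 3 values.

7 1 14
10 14 -14
12 5 -29
10 -4 4
-25 12 -10

Output[0,0]: The receptive field on the input at this output position is [5 4 2 / 6 7 6 / 2 9 2]. Elementwise product with the kernel and sum: 4·-1 + 2·1 + 6·3 + 7·1 + 6·-2 + 2·-2.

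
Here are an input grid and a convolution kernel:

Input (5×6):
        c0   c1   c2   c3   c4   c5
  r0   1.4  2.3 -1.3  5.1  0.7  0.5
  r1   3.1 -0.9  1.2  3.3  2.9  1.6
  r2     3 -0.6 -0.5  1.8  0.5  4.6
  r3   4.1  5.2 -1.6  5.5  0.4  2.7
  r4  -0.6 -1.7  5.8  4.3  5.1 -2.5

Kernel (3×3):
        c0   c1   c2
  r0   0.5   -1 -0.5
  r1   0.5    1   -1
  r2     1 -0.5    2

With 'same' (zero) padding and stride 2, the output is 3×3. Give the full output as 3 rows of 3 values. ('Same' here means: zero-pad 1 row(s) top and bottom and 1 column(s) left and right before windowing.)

Output[0,0]: The receptive field on the zero-padded input at this output position is [0 0 0 / 0 1.4 2.3 / 0 3.1 -0.9]. Elementwise product with the kernel and sum: 0·0.5 + 0·-1 + 0·-0.5 + 0·0.5 + 1.4·1 + 2.3·-1 + 0·1 + 3.1·-0.5 + -0.9·2.

-4.25 -0.15 7.8
9.3 11.1 5.45
-5.6 2.1 10.75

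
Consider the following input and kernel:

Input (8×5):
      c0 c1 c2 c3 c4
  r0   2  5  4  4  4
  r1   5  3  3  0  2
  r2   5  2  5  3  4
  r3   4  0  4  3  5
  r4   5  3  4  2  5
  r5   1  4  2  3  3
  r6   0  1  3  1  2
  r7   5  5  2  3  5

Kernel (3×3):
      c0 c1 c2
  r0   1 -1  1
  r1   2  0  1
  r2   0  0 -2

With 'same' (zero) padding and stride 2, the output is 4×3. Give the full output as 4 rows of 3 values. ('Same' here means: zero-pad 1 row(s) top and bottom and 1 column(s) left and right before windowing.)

-1 14 8
0 1 4
-9 1 2
-6 2 2

Output[0,0]: The receptive field on the zero-padded input at this output position is [0 0 0 / 0 2 5 / 0 5 3]. Elementwise product with the kernel and sum: 0·1 + 0·-1 + 0·1 + 0·2 + 5·1 + 3·-2.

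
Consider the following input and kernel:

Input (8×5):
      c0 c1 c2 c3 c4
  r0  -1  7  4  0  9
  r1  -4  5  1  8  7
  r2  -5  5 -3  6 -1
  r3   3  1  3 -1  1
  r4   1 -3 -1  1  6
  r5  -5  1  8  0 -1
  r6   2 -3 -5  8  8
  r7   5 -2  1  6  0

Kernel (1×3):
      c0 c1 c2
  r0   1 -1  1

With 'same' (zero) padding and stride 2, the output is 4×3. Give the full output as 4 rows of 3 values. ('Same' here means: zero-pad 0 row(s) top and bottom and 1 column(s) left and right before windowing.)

8 3 -9
10 14 7
-4 -1 -5
-5 10 0

Output[0,0]: The receptive field on the zero-padded input at this output position is [0 -1 7]. Elementwise product with the kernel and sum: 0·1 + -1·-1 + 7·1.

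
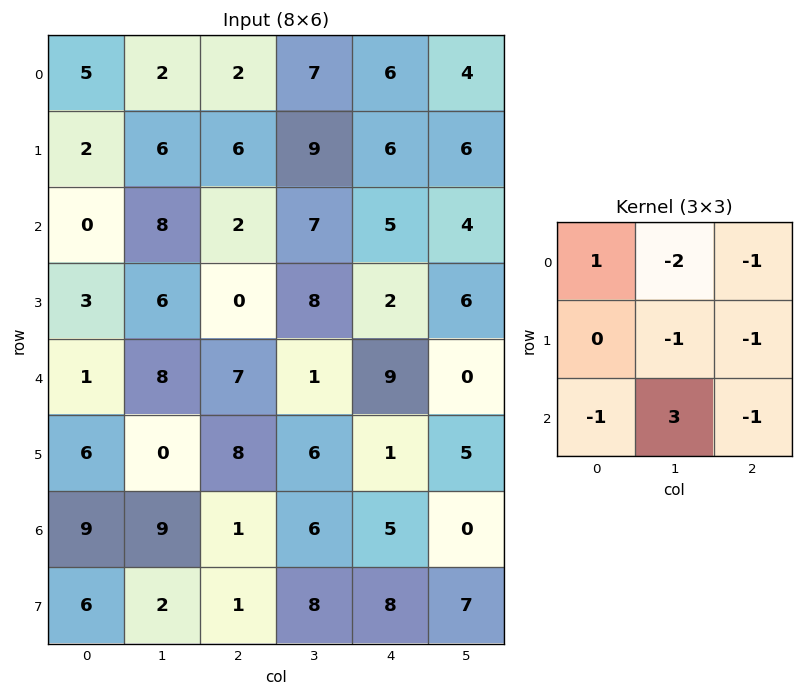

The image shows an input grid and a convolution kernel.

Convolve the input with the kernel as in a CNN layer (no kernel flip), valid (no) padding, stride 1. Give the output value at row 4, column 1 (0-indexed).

The receptive field on the input at this output position is [8 7 1 / 0 8 6 / 9 1 6]. Elementwise product with the kernel and sum: 8·1 + 7·-2 + 1·-1 + 8·-1 + 6·-1 + 9·-1 + 1·3 + 6·-1.

-33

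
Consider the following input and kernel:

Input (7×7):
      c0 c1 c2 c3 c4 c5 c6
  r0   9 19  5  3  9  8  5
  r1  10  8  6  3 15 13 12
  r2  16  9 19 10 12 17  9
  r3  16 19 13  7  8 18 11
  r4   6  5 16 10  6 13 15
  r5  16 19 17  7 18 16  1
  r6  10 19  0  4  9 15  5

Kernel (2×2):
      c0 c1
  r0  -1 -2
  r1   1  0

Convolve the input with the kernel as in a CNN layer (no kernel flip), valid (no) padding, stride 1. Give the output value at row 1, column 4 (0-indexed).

-29

The receptive field on the input at this output position is [15 13 / 12 17]. Elementwise product with the kernel and sum: 15·-1 + 13·-2 + 12·1.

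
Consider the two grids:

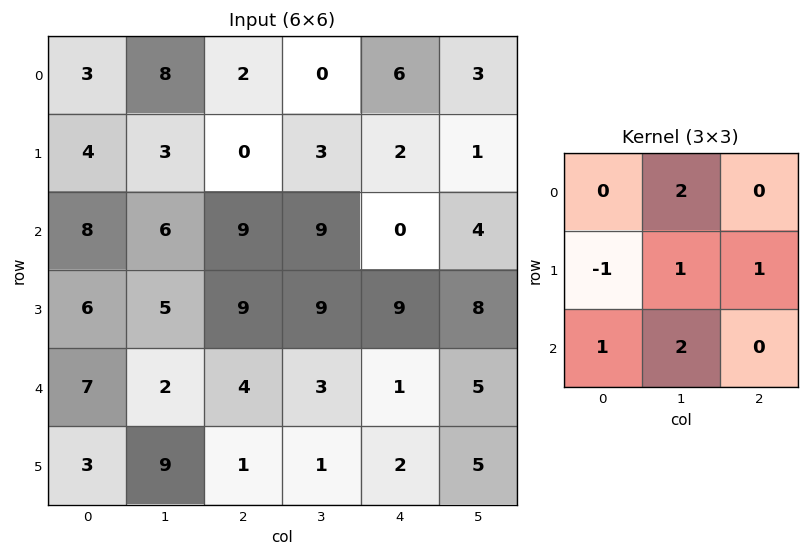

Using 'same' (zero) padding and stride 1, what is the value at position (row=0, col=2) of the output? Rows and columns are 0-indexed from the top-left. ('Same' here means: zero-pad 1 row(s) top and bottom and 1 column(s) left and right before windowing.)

-3

The receptive field on the zero-padded input at this output position is [0 0 0 / 8 2 0 / 3 0 3]. Elementwise product with the kernel and sum: 0·2 + 8·-1 + 2·1 + 0·1 + 3·1 + 0·2.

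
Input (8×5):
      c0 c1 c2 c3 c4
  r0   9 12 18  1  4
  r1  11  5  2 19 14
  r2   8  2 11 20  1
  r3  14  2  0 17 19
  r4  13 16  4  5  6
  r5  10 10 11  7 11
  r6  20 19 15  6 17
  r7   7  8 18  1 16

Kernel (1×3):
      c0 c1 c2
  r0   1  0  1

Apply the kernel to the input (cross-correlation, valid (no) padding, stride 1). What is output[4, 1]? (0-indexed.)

The receptive field on the input at this output position is [16 4 5]. Elementwise product with the kernel and sum: 16·1 + 5·1.

21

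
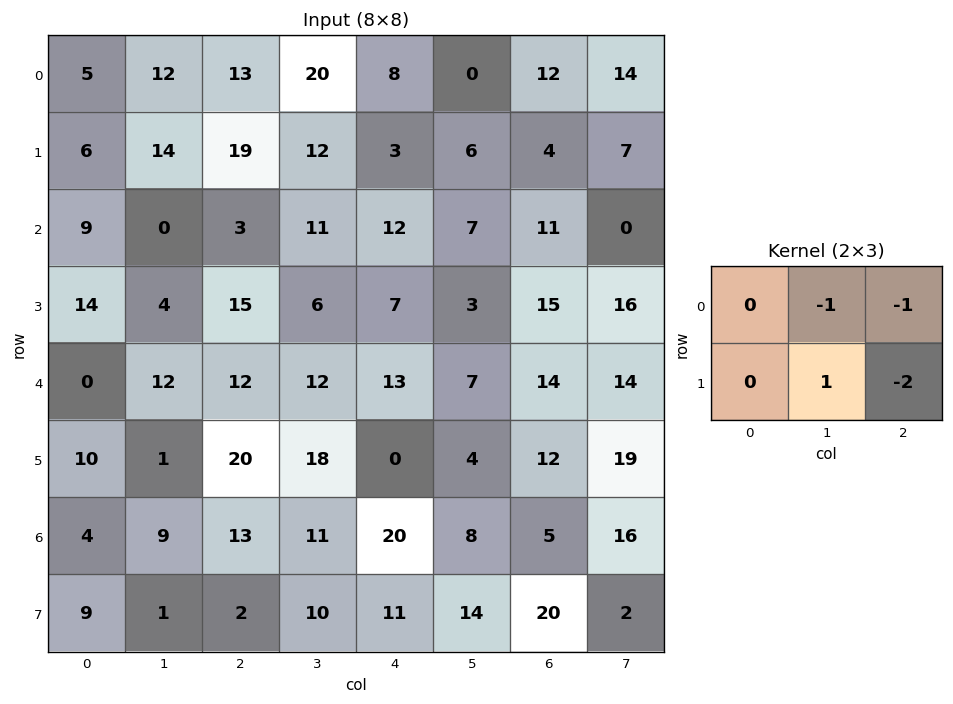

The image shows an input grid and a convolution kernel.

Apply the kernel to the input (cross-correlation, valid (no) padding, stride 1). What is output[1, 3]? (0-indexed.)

-11

The receptive field on the input at this output position is [12 3 6 / 11 12 7]. Elementwise product with the kernel and sum: 3·-1 + 6·-1 + 12·1 + 7·-2.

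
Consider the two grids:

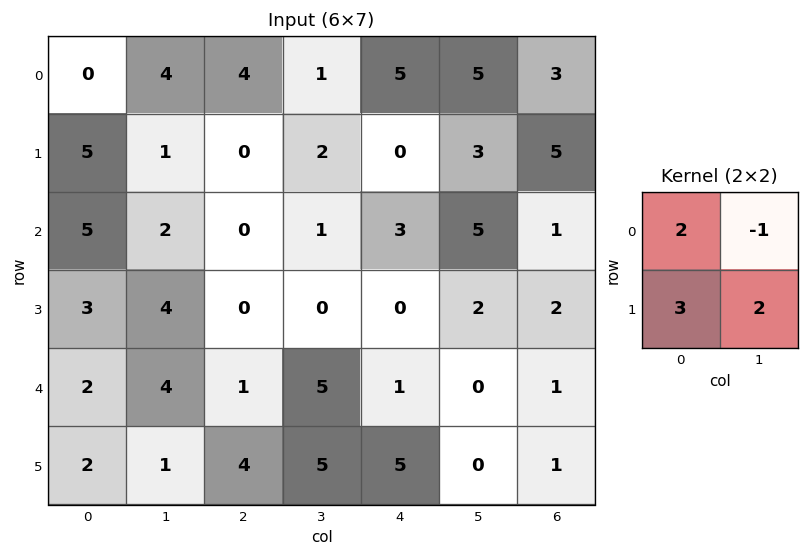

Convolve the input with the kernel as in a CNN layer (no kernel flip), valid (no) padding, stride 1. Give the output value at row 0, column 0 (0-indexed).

13

The receptive field on the input at this output position is [0 4 / 5 1]. Elementwise product with the kernel and sum: 0·2 + 4·-1 + 5·3 + 1·2.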